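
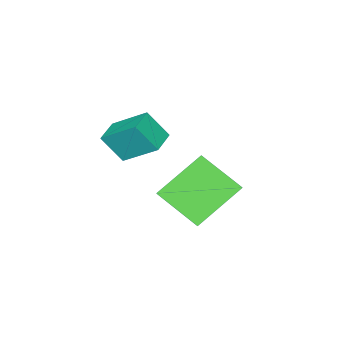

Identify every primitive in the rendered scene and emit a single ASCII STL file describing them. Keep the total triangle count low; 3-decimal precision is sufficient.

solid 
facet normal -0.802 0.192 0.566
outer loop
vertex -2.429 2.586 -1.442
vertex -1.798 3.184 -0.751
vertex -2.728 3.907 -2.312
endloop
endfacet
facet normal -0.569 -0.538 -0.622
outer loop
vertex -1.262 3.556 -3.349
vertex -2.429 2.586 -1.442
vertex -2.728 3.907 -2.312
endloop
endfacet
facet normal -0.801 0.192 0.566
outer loop
vertex -2.728 3.907 -2.312
vertex -1.798 3.184 -0.751
vertex -2.097 4.505 -1.622
endloop
endfacet
facet normal -0.186 0.820 -0.541
outer loop
vertex -2.097 4.505 -1.622
vertex -1.262 3.556 -3.349
vertex -2.728 3.907 -2.312
endloop
endfacet
facet normal 0.186 -0.821 0.540
outer loop
vertex -2.429 2.586 -1.442
vertex -0.332 2.833 -1.788
vertex -1.798 3.184 -0.751
endloop
endfacet
facet normal -0.568 -0.539 -0.622
outer loop
vertex -0.963 2.235 -2.478
vertex -2.429 2.586 -1.442
vertex -1.262 3.556 -3.349
endloop
endfacet
facet normal 0.186 -0.820 0.541
outer loop
vertex -0.963 2.235 -2.478
vertex -0.332 2.833 -1.788
vertex -2.429 2.586 -1.442
endloop
endfacet
facet normal 0.569 0.539 0.622
outer loop
vertex -1.798 3.184 -0.751
vertex -0.332 2.833 -1.788
vertex -2.097 4.505 -1.622
endloop
endfacet
facet normal -0.186 0.821 -0.541
outer loop
vertex -0.631 4.154 -2.658
vertex -1.262 3.556 -3.349
vertex -2.097 4.505 -1.622
endloop
endfacet
facet normal 0.569 0.538 0.622
outer loop
vertex -2.097 4.505 -1.622
vertex -0.332 2.833 -1.788
vertex -0.631 4.154 -2.658
endloop
endfacet
facet normal 0.802 -0.192 -0.566
outer loop
vertex -0.631 4.154 -2.658
vertex -0.963 2.235 -2.478
vertex -1.262 3.556 -3.349
endloop
endfacet
facet normal 0.801 -0.192 -0.567
outer loop
vertex -0.332 2.833 -1.788
vertex -0.963 2.235 -2.478
vertex -0.631 4.154 -2.658
endloop
endfacet
facet normal -0.925 -0.362 0.115
outer loop
vertex -0.412 2.411 1.388
vertex -0.732 2.964 0.555
vertex -0.097 1.342 0.557
endloop
endfacet
facet normal 0.304 -0.527 0.793
outer loop
vertex 0.652 1.636 0.465
vertex -0.412 2.411 1.388
vertex -0.097 1.342 0.557
endloop
endfacet
facet normal -0.925 -0.362 0.115
outer loop
vertex -0.097 1.342 0.557
vertex -0.732 2.964 0.555
vertex -0.417 1.896 -0.276
endloop
endfacet
facet normal 0.228 -0.768 -0.598
outer loop
vertex -0.417 1.896 -0.276
vertex 0.652 1.636 0.465
vertex -0.097 1.342 0.557
endloop
endfacet
facet normal -0.228 0.768 0.598
outer loop
vertex -0.412 2.411 1.388
vertex 0.017 3.258 0.463
vertex -0.732 2.964 0.555
endloop
endfacet
facet normal 0.304 -0.528 0.793
outer loop
vertex 0.337 2.704 1.296
vertex -0.412 2.411 1.388
vertex 0.652 1.636 0.465
endloop
endfacet
facet normal -0.227 0.768 0.598
outer loop
vertex 0.337 2.704 1.296
vertex 0.017 3.258 0.463
vertex -0.412 2.411 1.388
endloop
endfacet
facet normal -0.304 0.527 -0.793
outer loop
vertex -0.732 2.964 0.555
vertex 0.017 3.258 0.463
vertex -0.417 1.896 -0.276
endloop
endfacet
facet normal 0.227 -0.769 -0.598
outer loop
vertex 0.332 2.189 -0.368
vertex 0.652 1.636 0.465
vertex -0.417 1.896 -0.276
endloop
endfacet
facet normal -0.304 0.527 -0.794
outer loop
vertex -0.417 1.896 -0.276
vertex 0.017 3.258 0.463
vertex 0.332 2.189 -0.368
endloop
endfacet
facet normal 0.925 0.362 -0.115
outer loop
vertex 0.332 2.189 -0.368
vertex 0.337 2.704 1.296
vertex 0.652 1.636 0.465
endloop
endfacet
facet normal 0.925 0.362 -0.115
outer loop
vertex 0.017 3.258 0.463
vertex 0.337 2.704 1.296
vertex 0.332 2.189 -0.368
endloop
endfacet

endsolid


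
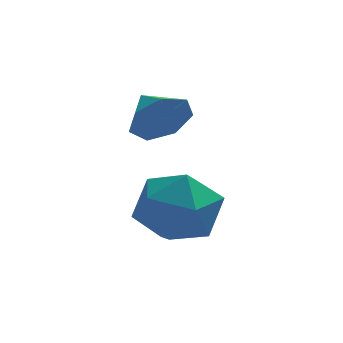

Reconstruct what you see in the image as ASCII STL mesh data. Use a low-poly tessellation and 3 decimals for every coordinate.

solid 
facet normal 0.239 0.953 -0.186
outer loop
vertex -2.46 -0.123 -4.391
vertex -3.491 0.176 -4.185
vertex -2.757 0.15 -3.375
endloop
endfacet
facet normal 0.799 0.596 0.073
outer loop
vertex -2.46 -0.123 -4.391
vertex -2.757 0.15 -3.375
vertex -2.101 -0.709 -3.541
endloop
endfacet
facet normal 0.931 0.046 -0.361
outer loop
vertex -2.46 -0.123 -4.391
vertex -2.101 -0.709 -3.541
vertex -2.43 -1.214 -4.453
endloop
endfacet
facet normal 0.452 0.063 -0.890
outer loop
vertex -2.46 -0.123 -4.391
vertex -2.43 -1.214 -4.453
vertex -3.289 -0.667 -4.851
endloop
endfacet
facet normal 0.025 0.623 -0.782
outer loop
vertex -2.46 -0.123 -4.391
vertex -3.289 -0.667 -4.851
vertex -3.491 0.176 -4.185
endloop
endfacet
facet normal 0.617 0.334 0.712
outer loop
vertex -2.101 -0.709 -3.541
vertex -2.757 0.15 -3.375
vertex -2.911 -0.773 -2.809
endloop
endfacet
facet normal -0.290 0.911 0.292
outer loop
vertex -2.757 0.15 -3.375
vertex -3.491 0.176 -4.185
vertex -3.77 -0.226 -3.207
endloop
endfacet
facet normal -0.637 0.378 -0.672
outer loop
vertex -3.491 0.176 -4.185
vertex -3.289 -0.667 -4.851
vertex -4.099 -0.731 -4.119
endloop
endfacet
facet normal 0.056 -0.529 -0.847
outer loop
vertex -3.289 -0.667 -4.851
vertex -2.43 -1.214 -4.453
vertex -3.443 -1.59 -4.285
endloop
endfacet
facet normal 0.831 -0.556 0.008
outer loop
vertex -2.43 -1.214 -4.453
vertex -2.101 -0.709 -3.541
vertex -2.709 -1.616 -3.475
endloop
endfacet
facet normal -0.452 -0.063 0.890
outer loop
vertex -3.74 -1.317 -3.269
vertex -2.911 -0.773 -2.809
vertex -3.77 -0.226 -3.207
endloop
endfacet
facet normal -0.931 -0.046 0.361
outer loop
vertex -3.74 -1.317 -3.269
vertex -3.77 -0.226 -3.207
vertex -4.099 -0.731 -4.119
endloop
endfacet
facet normal -0.799 -0.596 -0.073
outer loop
vertex -3.74 -1.317 -3.269
vertex -4.099 -0.731 -4.119
vertex -3.443 -1.59 -4.285
endloop
endfacet
facet normal -0.239 -0.953 0.186
outer loop
vertex -3.74 -1.317 -3.269
vertex -3.443 -1.59 -4.285
vertex -2.709 -1.616 -3.475
endloop
endfacet
facet normal -0.025 -0.623 0.782
outer loop
vertex -3.74 -1.317 -3.269
vertex -2.709 -1.616 -3.475
vertex -2.911 -0.773 -2.809
endloop
endfacet
facet normal -0.056 0.529 0.847
outer loop
vertex -3.77 -0.226 -3.207
vertex -2.911 -0.773 -2.809
vertex -2.757 0.15 -3.375
endloop
endfacet
facet normal -0.831 0.556 -0.008
outer loop
vertex -4.099 -0.731 -4.119
vertex -3.77 -0.226 -3.207
vertex -3.491 0.176 -4.185
endloop
endfacet
facet normal -0.617 -0.334 -0.712
outer loop
vertex -3.443 -1.59 -4.285
vertex -4.099 -0.731 -4.119
vertex -3.289 -0.667 -4.851
endloop
endfacet
facet normal 0.290 -0.911 -0.292
outer loop
vertex -2.709 -1.616 -3.475
vertex -3.443 -1.59 -4.285
vertex -2.43 -1.214 -4.453
endloop
endfacet
facet normal 0.637 -0.378 0.672
outer loop
vertex -2.911 -0.773 -2.809
vertex -2.709 -1.616 -3.475
vertex -2.101 -0.709 -3.541
endloop
endfacet
facet normal 0.445 -0.825 -0.347
outer loop
vertex -3.192 1.5 -2.545
vertex -3.5 1.074 -1.928
vertex -3.822 1.208 -2.659
endloop
endfacet
facet normal -0.258 0.780 -0.571
outer loop
vertex -3.192 1.5 -2.545
vertex -3.822 1.208 -2.659
vertex -3.98 1.966 -1.552
endloop
endfacet
facet normal 0.444 -0.826 -0.347
outer loop
vertex -3.822 1.208 -2.659
vertex -3.5 1.074 -1.928
vertex -4.209 0.816 -2.222
endloop
endfacet
facet normal -0.834 0.392 -0.387
outer loop
vertex -3.822 1.208 -2.659
vertex -4.209 0.816 -2.222
vertex -3.98 1.966 -1.552
endloop
endfacet
facet normal 0.445 -0.825 -0.348
outer loop
vertex -4.209 0.816 -2.222
vertex -3.5 1.074 -1.928
vertex -4.062 0.618 -1.564
endloop
endfacet
facet normal -0.971 0.057 0.234
outer loop
vertex -4.209 0.816 -2.222
vertex -4.062 0.618 -1.564
vertex -3.98 1.966 -1.552
endloop
endfacet
facet normal 0.445 -0.826 -0.346
outer loop
vertex -4.062 0.618 -1.564
vertex -3.5 1.074 -1.928
vertex -3.492 0.764 -1.179
endloop
endfacet
facet normal -0.564 0.027 0.825
outer loop
vertex -4.062 0.618 -1.564
vertex -3.492 0.764 -1.179
vertex -3.98 1.966 -1.552
endloop
endfacet
facet normal 0.445 -0.826 -0.347
outer loop
vertex -3.492 0.764 -1.179
vertex -3.5 1.074 -1.928
vertex -2.928 1.143 -1.358
endloop
endfacet
facet normal 0.081 0.325 0.942
outer loop
vertex -3.492 0.764 -1.179
vertex -2.928 1.143 -1.358
vertex -3.98 1.966 -1.552
endloop
endfacet
facet normal 0.445 -0.825 -0.347
outer loop
vertex -2.928 1.143 -1.358
vertex -3.5 1.074 -1.928
vertex -2.794 1.471 -1.966
endloop
endfacet
facet normal 0.476 0.726 0.496
outer loop
vertex -2.928 1.143 -1.358
vertex -2.794 1.471 -1.966
vertex -3.98 1.966 -1.552
endloop
endfacet
facet normal 0.445 -0.825 -0.347
outer loop
vertex -2.794 1.471 -1.966
vertex -3.5 1.074 -1.928
vertex -3.192 1.5 -2.545
endloop
endfacet
facet normal 0.326 0.929 -0.177
outer loop
vertex -2.794 1.471 -1.966
vertex -3.192 1.5 -2.545
vertex -3.98 1.966 -1.552
endloop
endfacet

endsolid


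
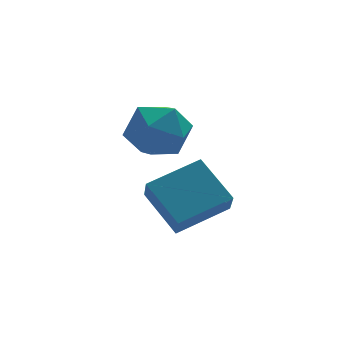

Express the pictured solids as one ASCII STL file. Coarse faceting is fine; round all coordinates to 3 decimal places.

solid 
facet normal 0.152 0.371 0.916
outer loop
vertex 2.483 0.944 -0.93
vertex 1.767 0.59 -0.668
vertex 2.49 0.164 -0.615
endloop
endfacet
facet normal 0.773 0.244 0.586
outer loop
vertex 2.483 0.944 -0.93
vertex 2.49 0.164 -0.615
vertex 2.949 0.347 -1.296
endloop
endfacet
facet normal 0.783 0.622 -0.018
outer loop
vertex 2.483 0.944 -0.93
vertex 2.949 0.347 -1.296
vertex 2.51 0.886 -1.769
endloop
endfacet
facet normal 0.169 0.984 -0.063
outer loop
vertex 2.483 0.944 -0.93
vertex 2.51 0.886 -1.769
vertex 1.779 1.036 -1.38
endloop
endfacet
facet normal -0.221 0.828 0.515
outer loop
vertex 2.483 0.944 -0.93
vertex 1.779 1.036 -1.38
vertex 1.767 0.59 -0.668
endloop
endfacet
facet normal 0.792 -0.448 0.414
outer loop
vertex 2.949 0.347 -1.296
vertex 2.49 0.164 -0.615
vertex 2.521 -0.376 -1.26
endloop
endfacet
facet normal -0.212 -0.242 0.947
outer loop
vertex 2.49 0.164 -0.615
vertex 1.767 0.59 -0.668
vertex 1.79 -0.226 -0.871
endloop
endfacet
facet normal -0.815 0.497 0.298
outer loop
vertex 1.767 0.59 -0.668
vertex 1.779 1.036 -1.38
vertex 1.351 0.313 -1.344
endloop
endfacet
facet normal -0.185 0.749 -0.636
outer loop
vertex 1.779 1.036 -1.38
vertex 2.51 0.886 -1.769
vertex 1.81 0.496 -2.025
endloop
endfacet
facet normal 0.809 0.163 -0.565
outer loop
vertex 2.51 0.886 -1.769
vertex 2.949 0.347 -1.296
vertex 2.533 0.07 -1.972
endloop
endfacet
facet normal -0.169 -0.984 0.063
outer loop
vertex 1.817 -0.284 -1.71
vertex 2.521 -0.376 -1.26
vertex 1.79 -0.226 -0.871
endloop
endfacet
facet normal -0.783 -0.622 0.018
outer loop
vertex 1.817 -0.284 -1.71
vertex 1.79 -0.226 -0.871
vertex 1.351 0.313 -1.344
endloop
endfacet
facet normal -0.773 -0.244 -0.586
outer loop
vertex 1.817 -0.284 -1.71
vertex 1.351 0.313 -1.344
vertex 1.81 0.496 -2.025
endloop
endfacet
facet normal -0.152 -0.371 -0.916
outer loop
vertex 1.817 -0.284 -1.71
vertex 1.81 0.496 -2.025
vertex 2.533 0.07 -1.972
endloop
endfacet
facet normal 0.221 -0.828 -0.515
outer loop
vertex 1.817 -0.284 -1.71
vertex 2.533 0.07 -1.972
vertex 2.521 -0.376 -1.26
endloop
endfacet
facet normal 0.185 -0.749 0.636
outer loop
vertex 1.79 -0.226 -0.871
vertex 2.521 -0.376 -1.26
vertex 2.49 0.164 -0.615
endloop
endfacet
facet normal -0.809 -0.163 0.565
outer loop
vertex 1.351 0.313 -1.344
vertex 1.79 -0.226 -0.871
vertex 1.767 0.59 -0.668
endloop
endfacet
facet normal -0.792 0.448 -0.414
outer loop
vertex 1.81 0.496 -2.025
vertex 1.351 0.313 -1.344
vertex 1.779 1.036 -1.38
endloop
endfacet
facet normal 0.212 0.242 -0.947
outer loop
vertex 2.533 0.07 -1.972
vertex 1.81 0.496 -2.025
vertex 2.51 0.886 -1.769
endloop
endfacet
facet normal 0.815 -0.497 -0.298
outer loop
vertex 2.521 -0.376 -1.26
vertex 2.533 0.07 -1.972
vertex 2.949 0.347 -1.296
endloop
endfacet
facet normal -0.932 -0.178 -0.315
outer loop
vertex 1.353 -1.613 -1.847
vertex 1.462 -1.059 -2.482
vertex 1.78 -2.542 -2.584
endloop
endfacet
facet normal -0.128 -0.652 0.747
outer loop
vertex 3.038 -2.301 -2.158
vertex 1.353 -1.613 -1.847
vertex 1.78 -2.542 -2.584
endloop
endfacet
facet normal -0.932 -0.178 -0.315
outer loop
vertex 1.78 -2.542 -2.584
vertex 1.462 -1.059 -2.482
vertex 1.889 -1.988 -3.219
endloop
endfacet
facet normal 0.339 -0.737 -0.585
outer loop
vertex 1.889 -1.988 -3.219
vertex 3.038 -2.301 -2.158
vertex 1.78 -2.542 -2.584
endloop
endfacet
facet normal -0.339 0.737 0.585
outer loop
vertex 1.353 -1.613 -1.847
vertex 2.72 -0.818 -2.056
vertex 1.462 -1.059 -2.482
endloop
endfacet
facet normal -0.128 -0.652 0.747
outer loop
vertex 2.611 -1.372 -1.421
vertex 1.353 -1.613 -1.847
vertex 3.038 -2.301 -2.158
endloop
endfacet
facet normal -0.339 0.737 0.585
outer loop
vertex 2.611 -1.372 -1.421
vertex 2.72 -0.818 -2.056
vertex 1.353 -1.613 -1.847
endloop
endfacet
facet normal 0.128 0.652 -0.747
outer loop
vertex 1.462 -1.059 -2.482
vertex 2.72 -0.818 -2.056
vertex 1.889 -1.988 -3.219
endloop
endfacet
facet normal 0.339 -0.737 -0.585
outer loop
vertex 3.147 -1.747 -2.793
vertex 3.038 -2.301 -2.158
vertex 1.889 -1.988 -3.219
endloop
endfacet
facet normal 0.128 0.652 -0.747
outer loop
vertex 1.889 -1.988 -3.219
vertex 2.72 -0.818 -2.056
vertex 3.147 -1.747 -2.793
endloop
endfacet
facet normal 0.932 0.178 0.315
outer loop
vertex 3.147 -1.747 -2.793
vertex 2.611 -1.372 -1.421
vertex 3.038 -2.301 -2.158
endloop
endfacet
facet normal 0.932 0.178 0.315
outer loop
vertex 2.72 -0.818 -2.056
vertex 2.611 -1.372 -1.421
vertex 3.147 -1.747 -2.793
endloop
endfacet

endsolid


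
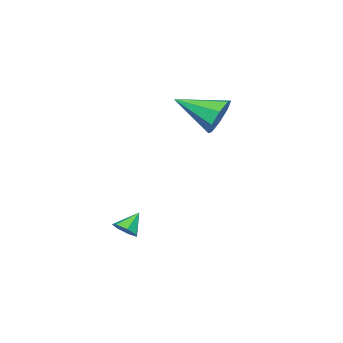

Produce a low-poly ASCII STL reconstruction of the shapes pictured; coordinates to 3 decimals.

solid 
facet normal 0.717 -0.096 -0.691
outer loop
vertex 0.877 -0.022 -3.008
vertex 0.528 -0.434 -3.313
vertex 0.546 0.182 -3.38
endloop
endfacet
facet normal -0.028 0.866 0.500
outer loop
vertex 0.877 -0.022 -3.008
vertex 0.546 0.182 -3.38
vertex -0.268 -0.326 -2.547
endloop
endfacet
facet normal 0.718 -0.096 -0.690
outer loop
vertex 0.546 0.182 -3.38
vertex 0.528 -0.434 -3.313
vertex 0.202 -0.077 -3.702
endloop
endfacet
facet normal -0.568 0.821 -0.054
outer loop
vertex 0.546 0.182 -3.38
vertex 0.202 -0.077 -3.702
vertex -0.268 -0.326 -2.547
endloop
endfacet
facet normal 0.717 -0.097 -0.690
outer loop
vertex 0.202 -0.077 -3.702
vertex 0.528 -0.434 -3.313
vertex 0.103 -0.605 -3.731
endloop
endfacet
facet normal -0.923 0.191 -0.334
outer loop
vertex 0.202 -0.077 -3.702
vertex 0.103 -0.605 -3.731
vertex -0.268 -0.326 -2.547
endloop
endfacet
facet normal 0.717 -0.097 -0.690
outer loop
vertex 0.103 -0.605 -3.731
vertex 0.528 -0.434 -3.313
vertex 0.324 -1.004 -3.445
endloop
endfacet
facet normal -0.825 -0.550 -0.129
outer loop
vertex 0.103 -0.605 -3.731
vertex 0.324 -1.004 -3.445
vertex -0.268 -0.326 -2.547
endloop
endfacet
facet normal 0.718 -0.097 -0.690
outer loop
vertex 0.324 -1.004 -3.445
vertex 0.528 -0.434 -3.313
vertex 0.698 -0.974 -3.06
endloop
endfacet
facet normal -0.350 -0.844 0.406
outer loop
vertex 0.324 -1.004 -3.445
vertex 0.698 -0.974 -3.06
vertex -0.268 -0.326 -2.547
endloop
endfacet
facet normal 0.716 -0.098 -0.691
outer loop
vertex 0.698 -0.974 -3.06
vertex 0.528 -0.434 -3.313
vertex 0.945 -0.537 -2.866
endloop
endfacet
facet normal 0.147 -0.470 0.870
outer loop
vertex 0.698 -0.974 -3.06
vertex 0.945 -0.537 -2.866
vertex -0.268 -0.326 -2.547
endloop
endfacet
facet normal 0.717 -0.096 -0.691
outer loop
vertex 0.945 -0.537 -2.866
vertex 0.528 -0.434 -3.313
vertex 0.877 -0.022 -3.008
endloop
endfacet
facet normal 0.290 0.290 0.912
outer loop
vertex 0.945 -0.537 -2.866
vertex 0.877 -0.022 -3.008
vertex -0.268 -0.326 -2.547
endloop
endfacet
facet normal -0.318 0.874 -0.367
outer loop
vertex -2.994 1.172 1.523
vertex -3.692 1.23 2.265
vertex -2.725 1.537 2.159
endloop
endfacet
facet normal 0.937 -0.230 -0.264
outer loop
vertex -2.994 1.172 1.523
vertex -2.725 1.537 2.159
vertex -3.008 -0.65 3.055
endloop
endfacet
facet normal -0.318 0.874 -0.367
outer loop
vertex -2.725 1.537 2.159
vertex -3.692 1.23 2.265
vertex -3.022 1.722 2.857
endloop
endfacet
facet normal 0.923 0.037 0.383
outer loop
vertex -2.725 1.537 2.159
vertex -3.022 1.722 2.857
vertex -3.008 -0.65 3.055
endloop
endfacet
facet normal -0.317 0.874 -0.367
outer loop
vertex -3.022 1.722 2.857
vertex -3.692 1.23 2.265
vertex -3.712 1.619 3.208
endloop
endfacet
facet normal 0.443 0.077 0.893
outer loop
vertex -3.022 1.722 2.857
vertex -3.712 1.619 3.208
vertex -3.008 -0.65 3.055
endloop
endfacet
facet normal -0.318 0.874 -0.367
outer loop
vertex -3.712 1.619 3.208
vertex -3.692 1.23 2.265
vertex -4.39 1.288 3.007
endloop
endfacet
facet normal -0.221 -0.134 0.966
outer loop
vertex -3.712 1.619 3.208
vertex -4.39 1.288 3.007
vertex -3.008 -0.65 3.055
endloop
endfacet
facet normal -0.318 0.874 -0.367
outer loop
vertex -4.39 1.288 3.007
vertex -3.692 1.23 2.265
vertex -4.659 0.923 2.371
endloop
endfacet
facet normal -0.681 -0.472 0.559
outer loop
vertex -4.39 1.288 3.007
vertex -4.659 0.923 2.371
vertex -3.008 -0.65 3.055
endloop
endfacet
facet normal -0.318 0.874 -0.368
outer loop
vertex -4.659 0.923 2.371
vertex -3.692 1.23 2.265
vertex -4.361 0.737 1.673
endloop
endfacet
facet normal -0.668 -0.739 -0.088
outer loop
vertex -4.659 0.923 2.371
vertex -4.361 0.737 1.673
vertex -3.008 -0.65 3.055
endloop
endfacet
facet normal -0.319 0.874 -0.367
outer loop
vertex -4.361 0.737 1.673
vertex -3.692 1.23 2.265
vertex -3.672 0.841 1.322
endloop
endfacet
facet normal -0.187 -0.779 -0.598
outer loop
vertex -4.361 0.737 1.673
vertex -3.672 0.841 1.322
vertex -3.008 -0.65 3.055
endloop
endfacet
facet normal -0.318 0.874 -0.367
outer loop
vertex -3.672 0.841 1.322
vertex -3.692 1.23 2.265
vertex -2.994 1.172 1.523
endloop
endfacet
facet normal 0.476 -0.568 -0.671
outer loop
vertex -3.672 0.841 1.322
vertex -2.994 1.172 1.523
vertex -3.008 -0.65 3.055
endloop
endfacet

endsolid


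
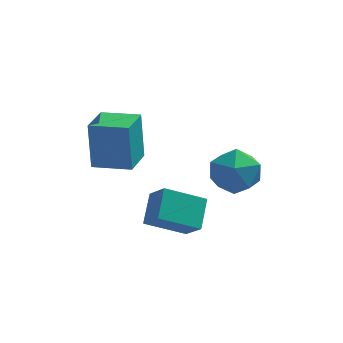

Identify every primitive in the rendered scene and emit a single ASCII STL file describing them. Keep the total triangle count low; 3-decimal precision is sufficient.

solid 
facet normal -0.926 0.361 0.109
outer loop
vertex 1.229 0.535 -1.214
vertex 1.238 0.203 -0.04
vertex 1.632 1.311 -0.364
endloop
endfacet
facet normal -0.569 0.724 -0.391
outer loop
vertex 1.229 0.535 -1.214
vertex 1.632 1.311 -0.364
vertex 2.226 1.205 -1.424
endloop
endfacet
facet normal -0.364 0.261 -0.894
outer loop
vertex 1.229 0.535 -1.214
vertex 2.226 1.205 -1.424
vertex 2.199 0.032 -1.755
endloop
endfacet
facet normal -0.594 -0.388 -0.705
outer loop
vertex 1.229 0.535 -1.214
vertex 2.199 0.032 -1.755
vertex 1.589 -0.588 -0.9
endloop
endfacet
facet normal -0.942 -0.326 -0.085
outer loop
vertex 1.229 0.535 -1.214
vertex 1.589 -0.588 -0.9
vertex 1.238 0.203 -0.04
endloop
endfacet
facet normal 0.018 0.996 -0.090
outer loop
vertex 2.226 1.205 -1.424
vertex 1.632 1.311 -0.364
vertex 2.851 1.288 -0.38
endloop
endfacet
facet normal -0.560 0.410 0.720
outer loop
vertex 1.632 1.311 -0.364
vertex 1.238 0.203 -0.04
vertex 2.241 0.668 0.475
endloop
endfacet
facet normal -0.585 -0.702 0.406
outer loop
vertex 1.238 0.203 -0.04
vertex 1.589 -0.588 -0.9
vertex 2.214 -0.505 0.144
endloop
endfacet
facet normal -0.023 -0.801 -0.598
outer loop
vertex 1.589 -0.588 -0.9
vertex 2.199 0.032 -1.755
vertex 2.808 -0.611 -0.916
endloop
endfacet
facet normal 0.350 0.247 -0.904
outer loop
vertex 2.199 0.032 -1.755
vertex 2.226 1.205 -1.424
vertex 3.202 0.497 -1.24
endloop
endfacet
facet normal 0.594 0.388 0.705
outer loop
vertex 3.211 0.165 -0.066
vertex 2.851 1.288 -0.38
vertex 2.241 0.668 0.475
endloop
endfacet
facet normal 0.364 -0.261 0.894
outer loop
vertex 3.211 0.165 -0.066
vertex 2.241 0.668 0.475
vertex 2.214 -0.505 0.144
endloop
endfacet
facet normal 0.569 -0.724 0.391
outer loop
vertex 3.211 0.165 -0.066
vertex 2.214 -0.505 0.144
vertex 2.808 -0.611 -0.916
endloop
endfacet
facet normal 0.926 -0.361 -0.109
outer loop
vertex 3.211 0.165 -0.066
vertex 2.808 -0.611 -0.916
vertex 3.202 0.497 -1.24
endloop
endfacet
facet normal 0.942 0.326 0.085
outer loop
vertex 3.211 0.165 -0.066
vertex 3.202 0.497 -1.24
vertex 2.851 1.288 -0.38
endloop
endfacet
facet normal 0.023 0.801 0.598
outer loop
vertex 2.241 0.668 0.475
vertex 2.851 1.288 -0.38
vertex 1.632 1.311 -0.364
endloop
endfacet
facet normal -0.350 -0.247 0.904
outer loop
vertex 2.214 -0.505 0.144
vertex 2.241 0.668 0.475
vertex 1.238 0.203 -0.04
endloop
endfacet
facet normal -0.018 -0.996 0.090
outer loop
vertex 2.808 -0.611 -0.916
vertex 2.214 -0.505 0.144
vertex 1.589 -0.588 -0.9
endloop
endfacet
facet normal 0.560 -0.410 -0.720
outer loop
vertex 3.202 0.497 -1.24
vertex 2.808 -0.611 -0.916
vertex 2.199 0.032 -1.755
endloop
endfacet
facet normal 0.585 0.702 -0.406
outer loop
vertex 2.851 1.288 -0.38
vertex 3.202 0.497 -1.24
vertex 2.226 1.205 -1.424
endloop
endfacet
facet normal -0.871 -0.208 0.446
outer loop
vertex -0.58 -2.945 -1.124
vertex -0.424 -1.743 -0.258
vertex -1.205 -2.225 -2.009
endloop
endfacet
facet normal -0.105 -0.807 -0.582
outer loop
vertex 0.424 -1.837 -2.842
vertex -0.58 -2.945 -1.124
vertex -1.205 -2.225 -2.009
endloop
endfacet
facet normal -0.871 -0.208 0.446
outer loop
vertex -1.205 -2.225 -2.009
vertex -0.424 -1.743 -0.258
vertex -1.048 -1.023 -1.142
endloop
endfacet
facet normal -0.480 0.554 -0.681
outer loop
vertex -1.048 -1.023 -1.142
vertex 0.424 -1.837 -2.842
vertex -1.205 -2.225 -2.009
endloop
endfacet
facet normal 0.480 -0.553 0.681
outer loop
vertex -0.58 -2.945 -1.124
vertex 1.205 -1.355 -1.091
vertex -0.424 -1.743 -0.258
endloop
endfacet
facet normal -0.106 -0.806 -0.582
outer loop
vertex 1.048 -2.557 -1.958
vertex -0.58 -2.945 -1.124
vertex 0.424 -1.837 -2.842
endloop
endfacet
facet normal 0.480 -0.553 0.680
outer loop
vertex 1.048 -2.557 -1.958
vertex 1.205 -1.355 -1.091
vertex -0.58 -2.945 -1.124
endloop
endfacet
facet normal 0.106 0.806 0.582
outer loop
vertex -0.424 -1.743 -0.258
vertex 1.205 -1.355 -1.091
vertex -1.048 -1.023 -1.142
endloop
endfacet
facet normal -0.481 0.553 -0.681
outer loop
vertex 0.58 -0.635 -1.976
vertex 0.424 -1.837 -2.842
vertex -1.048 -1.023 -1.142
endloop
endfacet
facet normal 0.106 0.807 0.582
outer loop
vertex -1.048 -1.023 -1.142
vertex 1.205 -1.355 -1.091
vertex 0.58 -0.635 -1.976
endloop
endfacet
facet normal 0.871 0.208 -0.445
outer loop
vertex 0.58 -0.635 -1.976
vertex 1.048 -2.557 -1.958
vertex 0.424 -1.837 -2.842
endloop
endfacet
facet normal 0.871 0.208 -0.446
outer loop
vertex 1.205 -1.355 -1.091
vertex 1.048 -2.557 -1.958
vertex 0.58 -0.635 -1.976
endloop
endfacet
facet normal -0.974 0.203 -0.097
outer loop
vertex -3.284 -2.012 3.369
vertex -2.953 -0.523 3.152
vertex -3.146 -2.348 1.271
endloop
endfacet
facet normal -0.215 -0.966 0.141
outer loop
vertex -1.567 -2.677 1.428
vertex -3.284 -2.012 3.369
vertex -3.146 -2.348 1.271
endloop
endfacet
facet normal -0.974 0.203 -0.097
outer loop
vertex -3.146 -2.348 1.271
vertex -2.953 -0.523 3.152
vertex -2.815 -0.86 1.054
endloop
endfacet
facet normal 0.065 -0.158 -0.985
outer loop
vertex -2.815 -0.86 1.054
vertex -1.567 -2.677 1.428
vertex -3.146 -2.348 1.271
endloop
endfacet
facet normal -0.065 0.158 0.985
outer loop
vertex -3.284 -2.012 3.369
vertex -1.374 -0.852 3.309
vertex -2.953 -0.523 3.152
endloop
endfacet
facet normal -0.215 -0.966 0.141
outer loop
vertex -1.705 -2.34 3.526
vertex -3.284 -2.012 3.369
vertex -1.567 -2.677 1.428
endloop
endfacet
facet normal -0.065 0.158 0.985
outer loop
vertex -1.705 -2.34 3.526
vertex -1.374 -0.852 3.309
vertex -3.284 -2.012 3.369
endloop
endfacet
facet normal 0.215 0.966 -0.141
outer loop
vertex -2.953 -0.523 3.152
vertex -1.374 -0.852 3.309
vertex -2.815 -0.86 1.054
endloop
endfacet
facet normal 0.065 -0.158 -0.985
outer loop
vertex -1.236 -1.188 1.211
vertex -1.567 -2.677 1.428
vertex -2.815 -0.86 1.054
endloop
endfacet
facet normal 0.215 0.966 -0.141
outer loop
vertex -2.815 -0.86 1.054
vertex -1.374 -0.852 3.309
vertex -1.236 -1.188 1.211
endloop
endfacet
facet normal 0.974 -0.203 0.097
outer loop
vertex -1.236 -1.188 1.211
vertex -1.705 -2.34 3.526
vertex -1.567 -2.677 1.428
endloop
endfacet
facet normal 0.974 -0.203 0.097
outer loop
vertex -1.374 -0.852 3.309
vertex -1.705 -2.34 3.526
vertex -1.236 -1.188 1.211
endloop
endfacet

endsolid


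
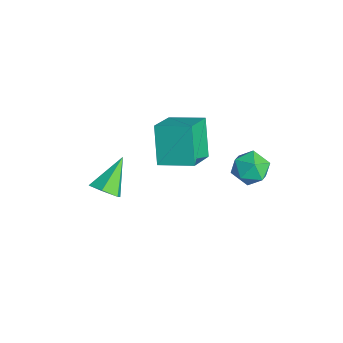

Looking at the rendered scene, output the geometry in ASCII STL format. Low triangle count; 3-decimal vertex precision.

solid 
facet normal 0.141 0.495 0.857
outer loop
vertex 3.875 2.925 0.464
vertex 3.171 2.355 0.909
vertex 4.137 2.063 0.919
endloop
endfacet
facet normal 0.742 0.475 0.473
outer loop
vertex 3.875 2.925 0.464
vertex 4.137 2.063 0.919
vertex 4.546 2.309 0.03
endloop
endfacet
facet normal 0.610 0.776 -0.159
outer loop
vertex 3.875 2.925 0.464
vertex 4.546 2.309 0.03
vertex 3.833 2.754 -0.53
endloop
endfacet
facet normal -0.074 0.983 -0.166
outer loop
vertex 3.875 2.925 0.464
vertex 3.833 2.754 -0.53
vertex 2.983 2.782 0.014
endloop
endfacet
facet normal -0.363 0.809 0.462
outer loop
vertex 3.875 2.925 0.464
vertex 2.983 2.782 0.014
vertex 3.171 2.355 0.909
endloop
endfacet
facet normal 0.909 -0.210 0.360
outer loop
vertex 4.546 2.309 0.03
vertex 4.137 2.063 0.919
vertex 4.257 1.358 0.206
endloop
endfacet
facet normal -0.064 -0.177 0.982
outer loop
vertex 4.137 2.063 0.919
vertex 3.171 2.355 0.909
vertex 3.407 1.386 0.75
endloop
endfacet
facet normal -0.879 0.331 0.342
outer loop
vertex 3.171 2.355 0.909
vertex 2.983 2.782 0.014
vertex 2.694 1.831 0.19
endloop
endfacet
facet normal -0.412 0.612 -0.675
outer loop
vertex 2.983 2.782 0.014
vertex 3.833 2.754 -0.53
vertex 3.103 2.077 -0.699
endloop
endfacet
facet normal 0.695 0.278 -0.663
outer loop
vertex 3.833 2.754 -0.53
vertex 4.546 2.309 0.03
vertex 4.069 1.785 -0.689
endloop
endfacet
facet normal 0.074 -0.983 0.166
outer loop
vertex 3.365 1.215 -0.244
vertex 4.257 1.358 0.206
vertex 3.407 1.386 0.75
endloop
endfacet
facet normal -0.610 -0.776 0.159
outer loop
vertex 3.365 1.215 -0.244
vertex 3.407 1.386 0.75
vertex 2.694 1.831 0.19
endloop
endfacet
facet normal -0.742 -0.475 -0.473
outer loop
vertex 3.365 1.215 -0.244
vertex 2.694 1.831 0.19
vertex 3.103 2.077 -0.699
endloop
endfacet
facet normal -0.141 -0.495 -0.857
outer loop
vertex 3.365 1.215 -0.244
vertex 3.103 2.077 -0.699
vertex 4.069 1.785 -0.689
endloop
endfacet
facet normal 0.363 -0.809 -0.462
outer loop
vertex 3.365 1.215 -0.244
vertex 4.069 1.785 -0.689
vertex 4.257 1.358 0.206
endloop
endfacet
facet normal 0.412 -0.612 0.675
outer loop
vertex 3.407 1.386 0.75
vertex 4.257 1.358 0.206
vertex 4.137 2.063 0.919
endloop
endfacet
facet normal -0.695 -0.278 0.663
outer loop
vertex 2.694 1.831 0.19
vertex 3.407 1.386 0.75
vertex 3.171 2.355 0.909
endloop
endfacet
facet normal -0.909 0.210 -0.360
outer loop
vertex 3.103 2.077 -0.699
vertex 2.694 1.831 0.19
vertex 2.983 2.782 0.014
endloop
endfacet
facet normal 0.064 0.177 -0.982
outer loop
vertex 4.069 1.785 -0.689
vertex 3.103 2.077 -0.699
vertex 3.833 2.754 -0.53
endloop
endfacet
facet normal 0.879 -0.331 -0.342
outer loop
vertex 4.257 1.358 0.206
vertex 4.069 1.785 -0.689
vertex 4.546 2.309 0.03
endloop
endfacet
facet normal -0.520 -0.823 -0.230
outer loop
vertex 1.805 -1.813 -0.235
vertex 0.63 -1.577 1.575
vertex 0.463 -0.68 -1.253
endloop
endfacet
facet normal 0.541 -0.109 -0.834
outer loop
vertex 1.41 0.817 -0.835
vertex 1.805 -1.813 -0.235
vertex 0.463 -0.68 -1.253
endloop
endfacet
facet normal -0.520 -0.823 -0.230
outer loop
vertex 0.463 -0.68 -1.253
vertex 0.63 -1.577 1.575
vertex -0.711 -0.444 0.556
endloop
endfacet
facet normal -0.661 0.558 -0.502
outer loop
vertex -0.711 -0.444 0.556
vertex 1.41 0.817 -0.835
vertex 0.463 -0.68 -1.253
endloop
endfacet
facet normal 0.661 -0.558 0.502
outer loop
vertex 1.805 -1.813 -0.235
vertex 1.577 -0.08 1.993
vertex 0.63 -1.577 1.575
endloop
endfacet
facet normal 0.541 -0.109 -0.834
outer loop
vertex 2.751 -0.316 0.184
vertex 1.805 -1.813 -0.235
vertex 1.41 0.817 -0.835
endloop
endfacet
facet normal 0.661 -0.558 0.502
outer loop
vertex 2.751 -0.316 0.184
vertex 1.577 -0.08 1.993
vertex 1.805 -1.813 -0.235
endloop
endfacet
facet normal -0.541 0.109 0.834
outer loop
vertex 0.63 -1.577 1.575
vertex 1.577 -0.08 1.993
vertex -0.711 -0.444 0.556
endloop
endfacet
facet normal -0.661 0.558 -0.502
outer loop
vertex 0.235 1.053 0.975
vertex 1.41 0.817 -0.835
vertex -0.711 -0.444 0.556
endloop
endfacet
facet normal -0.541 0.108 0.834
outer loop
vertex -0.711 -0.444 0.556
vertex 1.577 -0.08 1.993
vertex 0.235 1.053 0.975
endloop
endfacet
facet normal 0.520 0.823 0.230
outer loop
vertex 0.235 1.053 0.975
vertex 2.751 -0.316 0.184
vertex 1.41 0.817 -0.835
endloop
endfacet
facet normal 0.520 0.823 0.230
outer loop
vertex 1.577 -0.08 1.993
vertex 2.751 -0.316 0.184
vertex 0.235 1.053 0.975
endloop
endfacet
facet normal 0.499 -0.594 -0.631
outer loop
vertex 1.42 -4.382 -1.817
vertex 0.919 -4.116 -2.463
vertex 1.647 -3.696 -2.283
endloop
endfacet
facet normal 0.604 0.301 0.738
outer loop
vertex 1.42 -4.382 -1.817
vertex 1.647 -3.696 -2.283
vertex -0.099 -2.904 -1.177
endloop
endfacet
facet normal 0.499 -0.594 -0.631
outer loop
vertex 1.647 -3.696 -2.283
vertex 0.919 -4.116 -2.463
vertex 1.147 -3.43 -2.929
endloop
endfacet
facet normal 0.432 0.901 0.037
outer loop
vertex 1.647 -3.696 -2.283
vertex 1.147 -3.43 -2.929
vertex -0.099 -2.904 -1.177
endloop
endfacet
facet normal 0.499 -0.594 -0.631
outer loop
vertex 1.147 -3.43 -2.929
vertex 0.919 -4.116 -2.463
vertex 0.418 -3.85 -3.11
endloop
endfacet
facet normal -0.343 0.804 -0.485
outer loop
vertex 1.147 -3.43 -2.929
vertex 0.418 -3.85 -3.11
vertex -0.099 -2.904 -1.177
endloop
endfacet
facet normal 0.499 -0.594 -0.631
outer loop
vertex 0.418 -3.85 -3.11
vertex 0.919 -4.116 -2.463
vertex 0.191 -4.536 -2.644
endloop
endfacet
facet normal -0.946 0.106 -0.305
outer loop
vertex 0.418 -3.85 -3.11
vertex 0.191 -4.536 -2.644
vertex -0.099 -2.904 -1.177
endloop
endfacet
facet normal 0.499 -0.594 -0.631
outer loop
vertex 0.191 -4.536 -2.644
vertex 0.919 -4.116 -2.463
vertex 0.692 -4.802 -1.997
endloop
endfacet
facet normal -0.774 -0.494 0.396
outer loop
vertex 0.191 -4.536 -2.644
vertex 0.692 -4.802 -1.997
vertex -0.099 -2.904 -1.177
endloop
endfacet
facet normal 0.499 -0.594 -0.631
outer loop
vertex 0.692 -4.802 -1.997
vertex 0.919 -4.116 -2.463
vertex 1.42 -4.382 -1.817
endloop
endfacet
facet normal 0.001 -0.396 0.918
outer loop
vertex 0.692 -4.802 -1.997
vertex 1.42 -4.382 -1.817
vertex -0.099 -2.904 -1.177
endloop
endfacet

endsolid


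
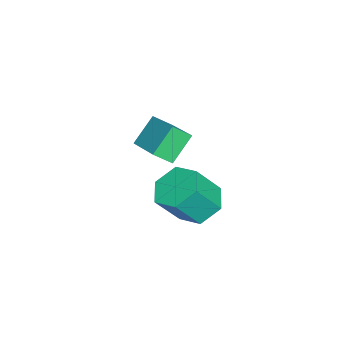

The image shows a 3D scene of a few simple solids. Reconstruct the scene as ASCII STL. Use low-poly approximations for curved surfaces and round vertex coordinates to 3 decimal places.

solid 
facet normal -0.394 0.452 -0.800
outer loop
vertex 2.419 1.263 1.416
vertex 1.942 1.927 2.026
vertex 2.879 2.134 1.681
endloop
endfacet
facet normal 0.800 -0.258 -0.541
outer loop
vertex 2.419 1.263 1.416
vertex 2.879 2.134 1.681
vertex 3.094 0.49 2.783
endloop
endfacet
facet normal 0.800 -0.259 -0.542
outer loop
vertex 3.094 0.49 2.783
vertex 2.879 2.134 1.681
vertex 3.555 1.36 3.048
endloop
endfacet
facet normal 0.395 -0.453 0.799
outer loop
vertex 3.094 0.49 2.783
vertex 3.555 1.36 3.048
vertex 2.618 1.153 3.394
endloop
endfacet
facet normal -0.394 0.453 -0.800
outer loop
vertex 2.879 2.134 1.681
vertex 1.942 1.927 2.026
vertex 2.403 2.797 2.291
endloop
endfacet
facet normal 0.791 0.610 -0.046
outer loop
vertex 2.879 2.134 1.681
vertex 2.403 2.797 2.291
vertex 3.555 1.36 3.048
endloop
endfacet
facet normal 0.791 0.610 -0.046
outer loop
vertex 3.555 1.36 3.048
vertex 2.403 2.797 2.291
vertex 3.078 2.024 3.659
endloop
endfacet
facet normal 0.395 -0.452 0.800
outer loop
vertex 3.555 1.36 3.048
vertex 3.078 2.024 3.659
vertex 2.618 1.153 3.394
endloop
endfacet
facet normal -0.395 0.453 -0.799
outer loop
vertex 2.403 2.797 2.291
vertex 1.942 1.927 2.026
vertex 1.466 2.59 2.637
endloop
endfacet
facet normal -0.009 0.869 0.495
outer loop
vertex 2.403 2.797 2.291
vertex 1.466 2.59 2.637
vertex 3.078 2.024 3.659
endloop
endfacet
facet normal -0.009 0.868 0.496
outer loop
vertex 3.078 2.024 3.659
vertex 1.466 2.59 2.637
vertex 2.141 1.817 4.004
endloop
endfacet
facet normal 0.394 -0.452 0.800
outer loop
vertex 3.078 2.024 3.659
vertex 2.141 1.817 4.004
vertex 2.618 1.153 3.394
endloop
endfacet
facet normal -0.395 0.453 -0.799
outer loop
vertex 1.466 2.59 2.637
vertex 1.942 1.927 2.026
vertex 1.005 1.72 2.372
endloop
endfacet
facet normal -0.800 0.259 0.541
outer loop
vertex 1.466 2.59 2.637
vertex 1.005 1.72 2.372
vertex 2.141 1.817 4.004
endloop
endfacet
facet normal -0.800 0.258 0.542
outer loop
vertex 2.141 1.817 4.004
vertex 1.005 1.72 2.372
vertex 1.681 0.946 3.739
endloop
endfacet
facet normal 0.394 -0.452 0.800
outer loop
vertex 2.141 1.817 4.004
vertex 1.681 0.946 3.739
vertex 2.618 1.153 3.394
endloop
endfacet
facet normal -0.395 0.452 -0.800
outer loop
vertex 1.005 1.72 2.372
vertex 1.942 1.927 2.026
vertex 1.482 1.056 1.761
endloop
endfacet
facet normal -0.791 -0.610 0.046
outer loop
vertex 1.005 1.72 2.372
vertex 1.482 1.056 1.761
vertex 1.681 0.946 3.739
endloop
endfacet
facet normal -0.791 -0.610 0.046
outer loop
vertex 1.681 0.946 3.739
vertex 1.482 1.056 1.761
vertex 2.157 0.283 3.129
endloop
endfacet
facet normal 0.394 -0.453 0.800
outer loop
vertex 1.681 0.946 3.739
vertex 2.157 0.283 3.129
vertex 2.618 1.153 3.394
endloop
endfacet
facet normal -0.394 0.452 -0.800
outer loop
vertex 1.482 1.056 1.761
vertex 1.942 1.927 2.026
vertex 2.419 1.263 1.416
endloop
endfacet
facet normal 0.009 -0.869 -0.495
outer loop
vertex 1.482 1.056 1.761
vertex 2.419 1.263 1.416
vertex 2.157 0.283 3.129
endloop
endfacet
facet normal 0.009 -0.869 -0.496
outer loop
vertex 2.157 0.283 3.129
vertex 2.419 1.263 1.416
vertex 3.094 0.49 2.783
endloop
endfacet
facet normal 0.395 -0.453 0.799
outer loop
vertex 2.157 0.283 3.129
vertex 3.094 0.49 2.783
vertex 2.618 1.153 3.394
endloop
endfacet
facet normal -0.747 -0.577 -0.330
outer loop
vertex -2.419 -0.915 3.249
vertex -2.693 -0.217 2.65
vertex -1.537 -1.462 2.208
endloop
endfacet
facet normal 0.285 -0.728 0.624
outer loop
vertex -0.087 -0.343 2.85
vertex -2.419 -0.915 3.249
vertex -1.537 -1.462 2.208
endloop
endfacet
facet normal -0.747 -0.576 -0.331
outer loop
vertex -1.537 -1.462 2.208
vertex -2.693 -0.217 2.65
vertex -1.811 -0.763 1.609
endloop
endfacet
facet normal 0.600 -0.372 -0.708
outer loop
vertex -1.811 -0.763 1.609
vertex -0.087 -0.343 2.85
vertex -1.537 -1.462 2.208
endloop
endfacet
facet normal -0.600 0.372 0.708
outer loop
vertex -2.419 -0.915 3.249
vertex -1.243 0.902 3.292
vertex -2.693 -0.217 2.65
endloop
endfacet
facet normal 0.285 -0.728 0.623
outer loop
vertex -0.969 0.203 3.891
vertex -2.419 -0.915 3.249
vertex -0.087 -0.343 2.85
endloop
endfacet
facet normal -0.600 0.372 0.708
outer loop
vertex -0.969 0.203 3.891
vertex -1.243 0.902 3.292
vertex -2.419 -0.915 3.249
endloop
endfacet
facet normal -0.286 0.728 -0.624
outer loop
vertex -2.693 -0.217 2.65
vertex -1.243 0.902 3.292
vertex -1.811 -0.763 1.609
endloop
endfacet
facet normal 0.600 -0.372 -0.708
outer loop
vertex -0.361 0.355 2.251
vertex -0.087 -0.343 2.85
vertex -1.811 -0.763 1.609
endloop
endfacet
facet normal -0.285 0.728 -0.624
outer loop
vertex -1.811 -0.763 1.609
vertex -1.243 0.902 3.292
vertex -0.361 0.355 2.251
endloop
endfacet
facet normal 0.747 0.577 0.330
outer loop
vertex -0.361 0.355 2.251
vertex -0.969 0.203 3.891
vertex -0.087 -0.343 2.85
endloop
endfacet
facet normal 0.747 0.576 0.331
outer loop
vertex -1.243 0.902 3.292
vertex -0.969 0.203 3.891
vertex -0.361 0.355 2.251
endloop
endfacet

endsolid


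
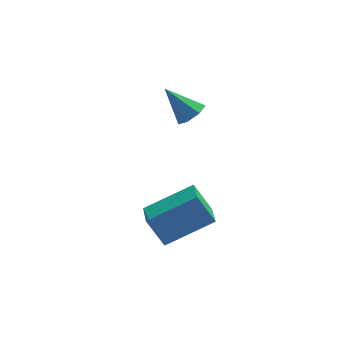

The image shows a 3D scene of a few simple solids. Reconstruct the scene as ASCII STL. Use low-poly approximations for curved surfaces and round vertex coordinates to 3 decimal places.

solid 
facet normal -0.876 -0.185 -0.444
outer loop
vertex -3.014 -1.608 -1.047
vertex -3.069 -0.402 -1.441
vertex -2.371 -1.946 -2.174
endloop
endfacet
facet normal 0.043 -0.950 0.309
outer loop
vertex -0.531 -1.558 -1.239
vertex -3.014 -1.608 -1.047
vertex -2.371 -1.946 -2.174
endloop
endfacet
facet normal -0.876 -0.185 -0.445
outer loop
vertex -2.371 -1.946 -2.174
vertex -3.069 -0.402 -1.441
vertex -2.426 -0.74 -2.567
endloop
endfacet
facet normal 0.480 -0.252 -0.840
outer loop
vertex -2.426 -0.74 -2.567
vertex -0.531 -1.558 -1.239
vertex -2.371 -1.946 -2.174
endloop
endfacet
facet normal -0.480 0.253 0.840
outer loop
vertex -3.014 -1.608 -1.047
vertex -1.229 -0.014 -0.506
vertex -3.069 -0.402 -1.441
endloop
endfacet
facet normal 0.043 -0.950 0.310
outer loop
vertex -1.174 -1.22 -0.113
vertex -3.014 -1.608 -1.047
vertex -0.531 -1.558 -1.239
endloop
endfacet
facet normal -0.480 0.252 0.840
outer loop
vertex -1.174 -1.22 -0.113
vertex -1.229 -0.014 -0.506
vertex -3.014 -1.608 -1.047
endloop
endfacet
facet normal -0.043 0.950 -0.310
outer loop
vertex -3.069 -0.402 -1.441
vertex -1.229 -0.014 -0.506
vertex -2.426 -0.74 -2.567
endloop
endfacet
facet normal 0.480 -0.253 -0.840
outer loop
vertex -0.586 -0.352 -1.633
vertex -0.531 -1.558 -1.239
vertex -2.426 -0.74 -2.567
endloop
endfacet
facet normal -0.043 0.950 -0.310
outer loop
vertex -2.426 -0.74 -2.567
vertex -1.229 -0.014 -0.506
vertex -0.586 -0.352 -1.633
endloop
endfacet
facet normal 0.876 0.185 0.445
outer loop
vertex -0.586 -0.352 -1.633
vertex -1.174 -1.22 -0.113
vertex -0.531 -1.558 -1.239
endloop
endfacet
facet normal 0.876 0.185 0.445
outer loop
vertex -1.229 -0.014 -0.506
vertex -1.174 -1.22 -0.113
vertex -0.586 -0.352 -1.633
endloop
endfacet
facet normal 0.623 -0.297 -0.723
outer loop
vertex -0.562 3.661 0.914
vertex -1.088 3.595 0.488
vertex -0.699 4.141 0.599
endloop
endfacet
facet normal 0.472 0.574 0.669
outer loop
vertex -0.562 3.661 0.914
vertex -0.699 4.141 0.599
vertex -2.072 4.065 1.632
endloop
endfacet
facet normal 0.623 -0.296 -0.724
outer loop
vertex -0.699 4.141 0.599
vertex -1.088 3.595 0.488
vertex -1.129 4.21 0.201
endloop
endfacet
facet normal 0.041 0.991 0.127
outer loop
vertex -0.699 4.141 0.599
vertex -1.129 4.21 0.201
vertex -2.072 4.065 1.632
endloop
endfacet
facet normal 0.623 -0.296 -0.724
outer loop
vertex -1.129 4.21 0.201
vertex -1.088 3.595 0.488
vertex -1.528 3.816 0.019
endloop
endfacet
facet normal -0.591 0.743 -0.314
outer loop
vertex -1.129 4.21 0.201
vertex -1.528 3.816 0.019
vertex -2.072 4.065 1.632
endloop
endfacet
facet normal 0.622 -0.298 -0.724
outer loop
vertex -1.528 3.816 0.019
vertex -1.088 3.595 0.488
vertex -1.597 3.255 0.191
endloop
endfacet
facet normal -0.947 0.018 -0.322
outer loop
vertex -1.528 3.816 0.019
vertex -1.597 3.255 0.191
vertex -2.072 4.065 1.632
endloop
endfacet
facet normal 0.622 -0.298 -0.725
outer loop
vertex -1.597 3.255 0.191
vertex -1.088 3.595 0.488
vertex -1.282 2.951 0.586
endloop
endfacet
facet normal -0.759 -0.642 0.111
outer loop
vertex -1.597 3.255 0.191
vertex -1.282 2.951 0.586
vertex -2.072 4.065 1.632
endloop
endfacet
facet normal 0.623 -0.298 -0.723
outer loop
vertex -1.282 2.951 0.586
vertex -1.088 3.595 0.488
vertex -0.822 3.131 0.908
endloop
endfacet
facet normal -0.171 -0.736 0.655
outer loop
vertex -1.282 2.951 0.586
vertex -0.822 3.131 0.908
vertex -2.072 4.065 1.632
endloop
endfacet
facet normal 0.623 -0.298 -0.723
outer loop
vertex -0.822 3.131 0.908
vertex -1.088 3.595 0.488
vertex -0.562 3.661 0.914
endloop
endfacet
facet normal 0.378 -0.196 0.905
outer loop
vertex -0.822 3.131 0.908
vertex -0.562 3.661 0.914
vertex -2.072 4.065 1.632
endloop
endfacet

endsolid


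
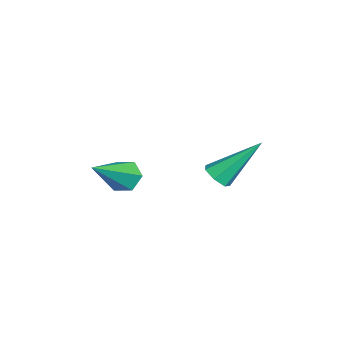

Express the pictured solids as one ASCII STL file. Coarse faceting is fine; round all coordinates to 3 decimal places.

solid 
facet normal 0.101 -0.702 -0.705
outer loop
vertex 1.883 2.74 1.307
vertex 1.37 2.858 1.116
vertex 1.859 3.082 0.963
endloop
endfacet
facet normal 0.937 0.277 0.210
outer loop
vertex 1.883 2.74 1.307
vertex 1.859 3.082 0.963
vertex 1.17 4.242 2.504
endloop
endfacet
facet normal 0.101 -0.703 -0.704
outer loop
vertex 1.859 3.082 0.963
vertex 1.37 2.858 1.116
vertex 1.467 3.255 0.734
endloop
endfacet
facet normal 0.539 0.771 -0.340
outer loop
vertex 1.859 3.082 0.963
vertex 1.467 3.255 0.734
vertex 1.17 4.242 2.504
endloop
endfacet
facet normal 0.101 -0.703 -0.704
outer loop
vertex 1.467 3.255 0.734
vertex 1.37 2.858 1.116
vertex 1.002 3.129 0.793
endloop
endfacet
facet normal -0.285 0.816 -0.503
outer loop
vertex 1.467 3.255 0.734
vertex 1.002 3.129 0.793
vertex 1.17 4.242 2.504
endloop
endfacet
facet normal 0.101 -0.703 -0.704
outer loop
vertex 1.002 3.129 0.793
vertex 1.37 2.858 1.116
vertex 0.813 2.798 1.096
endloop
endfacet
facet normal -0.913 0.378 -0.156
outer loop
vertex 1.002 3.129 0.793
vertex 0.813 2.798 1.096
vertex 1.17 4.242 2.504
endloop
endfacet
facet normal 0.101 -0.703 -0.704
outer loop
vertex 0.813 2.798 1.096
vertex 1.37 2.858 1.116
vertex 1.044 2.513 1.414
endloop
endfacet
facet normal -0.872 -0.214 0.441
outer loop
vertex 0.813 2.798 1.096
vertex 1.044 2.513 1.414
vertex 1.17 4.242 2.504
endloop
endfacet
facet normal 0.101 -0.703 -0.704
outer loop
vertex 1.044 2.513 1.414
vertex 1.37 2.858 1.116
vertex 1.52 2.487 1.508
endloop
endfacet
facet normal -0.193 -0.513 0.836
outer loop
vertex 1.044 2.513 1.414
vertex 1.52 2.487 1.508
vertex 1.17 4.242 2.504
endloop
endfacet
facet normal 0.100 -0.703 -0.704
outer loop
vertex 1.52 2.487 1.508
vertex 1.37 2.858 1.116
vertex 1.883 2.74 1.307
endloop
endfacet
facet normal 0.612 -0.295 0.734
outer loop
vertex 1.52 2.487 1.508
vertex 1.883 2.74 1.307
vertex 1.17 4.242 2.504
endloop
endfacet
facet normal -0.657 0.458 -0.599
outer loop
vertex -0.08 -0.373 -0.438
vertex -0.322 -0.043 0.08
vertex 0.175 0.213 -0.27
endloop
endfacet
facet normal 0.794 -0.179 -0.581
outer loop
vertex -0.08 -0.373 -0.438
vertex 0.175 0.213 -0.27
vertex 1.102 -1.037 1.38
endloop
endfacet
facet normal -0.657 0.458 -0.598
outer loop
vertex 0.175 0.213 -0.27
vertex -0.322 -0.043 0.08
vertex -0.067 0.542 0.248
endloop
endfacet
facet normal 0.804 0.594 -0.002
outer loop
vertex 0.175 0.213 -0.27
vertex -0.067 0.542 0.248
vertex 1.102 -1.037 1.38
endloop
endfacet
facet normal -0.657 0.458 -0.599
outer loop
vertex -0.067 0.542 0.248
vertex -0.322 -0.043 0.08
vertex -0.565 0.286 0.598
endloop
endfacet
facet normal 0.177 0.657 0.733
outer loop
vertex -0.067 0.542 0.248
vertex -0.565 0.286 0.598
vertex 1.102 -1.037 1.38
endloop
endfacet
facet normal -0.657 0.458 -0.599
outer loop
vertex -0.565 0.286 0.598
vertex -0.322 -0.043 0.08
vertex -0.82 -0.299 0.43
endloop
endfacet
facet normal -0.459 -0.054 0.887
outer loop
vertex -0.565 0.286 0.598
vertex -0.82 -0.299 0.43
vertex 1.102 -1.037 1.38
endloop
endfacet
facet normal -0.657 0.458 -0.599
outer loop
vertex -0.82 -0.299 0.43
vertex -0.322 -0.043 0.08
vertex -0.577 -0.628 -0.088
endloop
endfacet
facet normal -0.469 -0.828 0.306
outer loop
vertex -0.82 -0.299 0.43
vertex -0.577 -0.628 -0.088
vertex 1.102 -1.037 1.38
endloop
endfacet
facet normal -0.657 0.458 -0.599
outer loop
vertex -0.577 -0.628 -0.088
vertex -0.322 -0.043 0.08
vertex -0.08 -0.373 -0.438
endloop
endfacet
facet normal 0.156 -0.891 -0.427
outer loop
vertex -0.577 -0.628 -0.088
vertex -0.08 -0.373 -0.438
vertex 1.102 -1.037 1.38
endloop
endfacet

endsolid


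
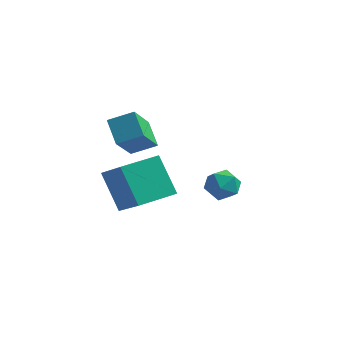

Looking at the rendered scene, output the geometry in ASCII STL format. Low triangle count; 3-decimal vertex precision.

solid 
facet normal 0.131 0.978 0.163
outer loop
vertex 1.707 -1.008 3.084
vertex 1.862 -1.166 3.906
vertex 2.503 -1.158 3.346
endloop
endfacet
facet normal 0.317 0.804 -0.503
outer loop
vertex 1.707 -1.008 3.084
vertex 2.503 -1.158 3.346
vertex 2.222 -1.502 2.619
endloop
endfacet
facet normal -0.250 0.512 -0.821
outer loop
vertex 1.707 -1.008 3.084
vertex 2.222 -1.502 2.619
vertex 1.407 -1.722 2.73
endloop
endfacet
facet normal -0.787 0.506 -0.353
outer loop
vertex 1.707 -1.008 3.084
vertex 1.407 -1.722 2.73
vertex 1.184 -1.515 3.525
endloop
endfacet
facet normal -0.552 0.793 0.257
outer loop
vertex 1.707 -1.008 3.084
vertex 1.184 -1.515 3.525
vertex 1.862 -1.166 3.906
endloop
endfacet
facet normal 0.829 0.309 -0.466
outer loop
vertex 2.222 -1.502 2.619
vertex 2.503 -1.158 3.346
vertex 2.696 -1.965 3.155
endloop
endfacet
facet normal 0.527 0.590 0.612
outer loop
vertex 2.503 -1.158 3.346
vertex 1.862 -1.166 3.906
vertex 2.473 -1.758 3.95
endloop
endfacet
facet normal -0.578 0.291 0.762
outer loop
vertex 1.862 -1.166 3.906
vertex 1.184 -1.515 3.525
vertex 1.658 -1.978 4.061
endloop
endfacet
facet normal -0.959 -0.177 -0.223
outer loop
vertex 1.184 -1.515 3.525
vertex 1.407 -1.722 2.73
vertex 1.377 -2.322 3.334
endloop
endfacet
facet normal -0.089 -0.165 -0.982
outer loop
vertex 1.407 -1.722 2.73
vertex 2.222 -1.502 2.619
vertex 2.018 -2.314 2.774
endloop
endfacet
facet normal 0.787 -0.506 0.353
outer loop
vertex 2.173 -2.472 3.596
vertex 2.696 -1.965 3.155
vertex 2.473 -1.758 3.95
endloop
endfacet
facet normal 0.250 -0.512 0.821
outer loop
vertex 2.173 -2.472 3.596
vertex 2.473 -1.758 3.95
vertex 1.658 -1.978 4.061
endloop
endfacet
facet normal -0.317 -0.804 0.503
outer loop
vertex 2.173 -2.472 3.596
vertex 1.658 -1.978 4.061
vertex 1.377 -2.322 3.334
endloop
endfacet
facet normal -0.131 -0.978 -0.163
outer loop
vertex 2.173 -2.472 3.596
vertex 1.377 -2.322 3.334
vertex 2.018 -2.314 2.774
endloop
endfacet
facet normal 0.552 -0.793 -0.257
outer loop
vertex 2.173 -2.472 3.596
vertex 2.018 -2.314 2.774
vertex 2.696 -1.965 3.155
endloop
endfacet
facet normal 0.959 0.177 0.223
outer loop
vertex 2.473 -1.758 3.95
vertex 2.696 -1.965 3.155
vertex 2.503 -1.158 3.346
endloop
endfacet
facet normal 0.089 0.165 0.982
outer loop
vertex 1.658 -1.978 4.061
vertex 2.473 -1.758 3.95
vertex 1.862 -1.166 3.906
endloop
endfacet
facet normal -0.829 -0.309 0.466
outer loop
vertex 1.377 -2.322 3.334
vertex 1.658 -1.978 4.061
vertex 1.184 -1.515 3.525
endloop
endfacet
facet normal -0.527 -0.590 -0.612
outer loop
vertex 2.018 -2.314 2.774
vertex 1.377 -2.322 3.334
vertex 1.407 -1.722 2.73
endloop
endfacet
facet normal 0.578 -0.291 -0.762
outer loop
vertex 2.696 -1.965 3.155
vertex 2.018 -2.314 2.774
vertex 2.222 -1.502 2.619
endloop
endfacet
facet normal -0.821 -0.417 -0.391
outer loop
vertex -3.394 -0.684 3.9
vertex -4.191 0.065 4.774
vertex -3.504 0.911 2.433
endloop
endfacet
facet normal 0.569 -0.535 -0.625
outer loop
vertex -2.469 1.435 2.926
vertex -3.394 -0.684 3.9
vertex -3.504 0.911 2.433
endloop
endfacet
facet normal -0.821 -0.416 -0.391
outer loop
vertex -3.504 0.911 2.433
vertex -4.191 0.065 4.774
vertex -4.3 1.66 3.307
endloop
endfacet
facet normal -0.050 0.735 -0.676
outer loop
vertex -4.3 1.66 3.307
vertex -2.469 1.435 2.926
vertex -3.504 0.911 2.433
endloop
endfacet
facet normal 0.050 -0.735 0.676
outer loop
vertex -3.394 -0.684 3.9
vertex -3.156 0.589 5.267
vertex -4.191 0.065 4.774
endloop
endfacet
facet normal 0.569 -0.535 -0.624
outer loop
vertex -2.36 -0.16 4.393
vertex -3.394 -0.684 3.9
vertex -2.469 1.435 2.926
endloop
endfacet
facet normal 0.050 -0.735 0.676
outer loop
vertex -2.36 -0.16 4.393
vertex -3.156 0.589 5.267
vertex -3.394 -0.684 3.9
endloop
endfacet
facet normal -0.569 0.536 0.624
outer loop
vertex -4.191 0.065 4.774
vertex -3.156 0.589 5.267
vertex -4.3 1.66 3.307
endloop
endfacet
facet normal -0.050 0.735 -0.676
outer loop
vertex -3.266 2.184 3.8
vertex -2.469 1.435 2.926
vertex -4.3 1.66 3.307
endloop
endfacet
facet normal -0.569 0.535 0.624
outer loop
vertex -4.3 1.66 3.307
vertex -3.156 0.589 5.267
vertex -3.266 2.184 3.8
endloop
endfacet
facet normal 0.821 0.416 0.392
outer loop
vertex -3.266 2.184 3.8
vertex -2.36 -0.16 4.393
vertex -2.469 1.435 2.926
endloop
endfacet
facet normal 0.821 0.416 0.391
outer loop
vertex -3.156 0.589 5.267
vertex -2.36 -0.16 4.393
vertex -3.266 2.184 3.8
endloop
endfacet
facet normal -0.668 0.452 -0.591
outer loop
vertex -3.833 -1.233 2.304
vertex -2.84 0.36 2.4
vertex -2.723 -1.823 0.597
endloop
endfacet
facet normal -0.529 -0.847 -0.051
outer loop
vertex -1.34 -2.76 1.82
vertex -3.833 -1.233 2.304
vertex -2.723 -1.823 0.597
endloop
endfacet
facet normal -0.668 0.452 -0.591
outer loop
vertex -2.723 -1.823 0.597
vertex -2.84 0.36 2.4
vertex -1.73 -0.23 0.693
endloop
endfacet
facet normal 0.524 -0.278 -0.805
outer loop
vertex -1.73 -0.23 0.693
vertex -1.34 -2.76 1.82
vertex -2.723 -1.823 0.597
endloop
endfacet
facet normal -0.524 0.278 0.805
outer loop
vertex -3.833 -1.233 2.304
vertex -1.457 -0.577 3.623
vertex -2.84 0.36 2.4
endloop
endfacet
facet normal -0.529 -0.847 -0.051
outer loop
vertex -2.45 -2.17 3.527
vertex -3.833 -1.233 2.304
vertex -1.34 -2.76 1.82
endloop
endfacet
facet normal -0.524 0.278 0.805
outer loop
vertex -2.45 -2.17 3.527
vertex -1.457 -0.577 3.623
vertex -3.833 -1.233 2.304
endloop
endfacet
facet normal 0.529 0.847 0.051
outer loop
vertex -2.84 0.36 2.4
vertex -1.457 -0.577 3.623
vertex -1.73 -0.23 0.693
endloop
endfacet
facet normal 0.524 -0.278 -0.805
outer loop
vertex -0.347 -1.167 1.916
vertex -1.34 -2.76 1.82
vertex -1.73 -0.23 0.693
endloop
endfacet
facet normal 0.529 0.847 0.051
outer loop
vertex -1.73 -0.23 0.693
vertex -1.457 -0.577 3.623
vertex -0.347 -1.167 1.916
endloop
endfacet
facet normal 0.668 -0.452 0.591
outer loop
vertex -0.347 -1.167 1.916
vertex -2.45 -2.17 3.527
vertex -1.34 -2.76 1.82
endloop
endfacet
facet normal 0.668 -0.452 0.591
outer loop
vertex -1.457 -0.577 3.623
vertex -2.45 -2.17 3.527
vertex -0.347 -1.167 1.916
endloop
endfacet

endsolid


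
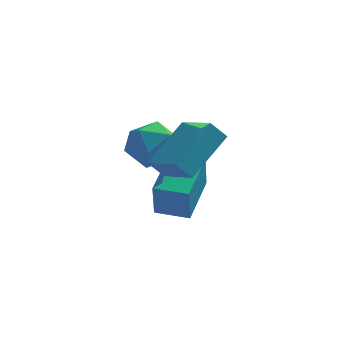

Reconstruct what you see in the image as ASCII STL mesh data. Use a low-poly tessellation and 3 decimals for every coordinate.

solid 
facet normal -0.885 -0.081 0.459
outer loop
vertex -4.205 1.875 3.255
vertex -4.322 0.93 2.862
vertex -3.86 1.055 3.775
endloop
endfacet
facet normal -0.443 0.339 0.830
outer loop
vertex -4.205 1.875 3.255
vertex -3.86 1.055 3.775
vertex -3.29 1.912 3.729
endloop
endfacet
facet normal -0.246 0.879 0.407
outer loop
vertex -4.205 1.875 3.255
vertex -3.29 1.912 3.729
vertex -3.401 2.317 2.787
endloop
endfacet
facet normal -0.567 0.793 -0.225
outer loop
vertex -4.205 1.875 3.255
vertex -3.401 2.317 2.787
vertex -4.038 1.71 2.252
endloop
endfacet
facet normal -0.961 0.199 -0.193
outer loop
vertex -4.205 1.875 3.255
vertex -4.038 1.71 2.252
vertex -4.322 0.93 2.862
endloop
endfacet
facet normal 0.140 -0.040 0.989
outer loop
vertex -3.29 1.912 3.729
vertex -3.86 1.055 3.775
vertex -2.842 0.99 3.628
endloop
endfacet
facet normal -0.574 -0.720 0.389
outer loop
vertex -3.86 1.055 3.775
vertex -4.322 0.93 2.862
vertex -3.479 0.383 3.093
endloop
endfacet
facet normal -0.698 -0.266 -0.665
outer loop
vertex -4.322 0.93 2.862
vertex -4.038 1.71 2.252
vertex -3.59 0.788 2.151
endloop
endfacet
facet normal -0.059 0.694 -0.717
outer loop
vertex -4.038 1.71 2.252
vertex -3.401 2.317 2.787
vertex -3.02 1.645 2.105
endloop
endfacet
facet normal 0.458 0.835 0.305
outer loop
vertex -3.401 2.317 2.787
vertex -3.29 1.912 3.729
vertex -2.558 1.77 3.018
endloop
endfacet
facet normal 0.567 -0.793 0.225
outer loop
vertex -2.675 0.825 2.625
vertex -2.842 0.99 3.628
vertex -3.479 0.383 3.093
endloop
endfacet
facet normal 0.246 -0.879 -0.407
outer loop
vertex -2.675 0.825 2.625
vertex -3.479 0.383 3.093
vertex -3.59 0.788 2.151
endloop
endfacet
facet normal 0.443 -0.339 -0.830
outer loop
vertex -2.675 0.825 2.625
vertex -3.59 0.788 2.151
vertex -3.02 1.645 2.105
endloop
endfacet
facet normal 0.885 0.081 -0.459
outer loop
vertex -2.675 0.825 2.625
vertex -3.02 1.645 2.105
vertex -2.558 1.77 3.018
endloop
endfacet
facet normal 0.961 -0.199 0.193
outer loop
vertex -2.675 0.825 2.625
vertex -2.558 1.77 3.018
vertex -2.842 0.99 3.628
endloop
endfacet
facet normal 0.059 -0.694 0.717
outer loop
vertex -3.479 0.383 3.093
vertex -2.842 0.99 3.628
vertex -3.86 1.055 3.775
endloop
endfacet
facet normal -0.458 -0.835 -0.305
outer loop
vertex -3.59 0.788 2.151
vertex -3.479 0.383 3.093
vertex -4.322 0.93 2.862
endloop
endfacet
facet normal -0.140 0.040 -0.989
outer loop
vertex -3.02 1.645 2.105
vertex -3.59 0.788 2.151
vertex -4.038 1.71 2.252
endloop
endfacet
facet normal 0.574 0.720 -0.389
outer loop
vertex -2.558 1.77 3.018
vertex -3.02 1.645 2.105
vertex -3.401 2.317 2.787
endloop
endfacet
facet normal 0.698 0.266 0.665
outer loop
vertex -2.842 0.99 3.628
vertex -2.558 1.77 3.018
vertex -3.29 1.912 3.729
endloop
endfacet
facet normal -0.635 -0.107 0.765
outer loop
vertex -2.53 -1.589 3.752
vertex -1.48 -0.121 4.827
vertex -3.479 -0.45 3.124
endloop
endfacet
facet normal -0.500 -0.699 -0.512
outer loop
vertex -2.94 -0.359 2.473
vertex -2.53 -1.589 3.752
vertex -3.479 -0.45 3.124
endloop
endfacet
facet normal -0.635 -0.107 0.765
outer loop
vertex -3.479 -0.45 3.124
vertex -1.48 -0.121 4.827
vertex -2.429 1.018 4.199
endloop
endfacet
facet normal -0.590 0.707 -0.390
outer loop
vertex -2.429 1.018 4.199
vertex -2.94 -0.359 2.473
vertex -3.479 -0.45 3.124
endloop
endfacet
facet normal 0.590 -0.707 0.390
outer loop
vertex -2.53 -1.589 3.752
vertex -0.941 -0.03 4.176
vertex -1.48 -0.121 4.827
endloop
endfacet
facet normal -0.500 -0.699 -0.512
outer loop
vertex -1.991 -1.498 3.101
vertex -2.53 -1.589 3.752
vertex -2.94 -0.359 2.473
endloop
endfacet
facet normal 0.590 -0.707 0.390
outer loop
vertex -1.991 -1.498 3.101
vertex -0.941 -0.03 4.176
vertex -2.53 -1.589 3.752
endloop
endfacet
facet normal 0.500 0.699 0.512
outer loop
vertex -1.48 -0.121 4.827
vertex -0.941 -0.03 4.176
vertex -2.429 1.018 4.199
endloop
endfacet
facet normal -0.590 0.707 -0.390
outer loop
vertex -1.89 1.109 3.548
vertex -2.94 -0.359 2.473
vertex -2.429 1.018 4.199
endloop
endfacet
facet normal 0.500 0.699 0.512
outer loop
vertex -2.429 1.018 4.199
vertex -0.941 -0.03 4.176
vertex -1.89 1.109 3.548
endloop
endfacet
facet normal 0.635 0.107 -0.765
outer loop
vertex -1.89 1.109 3.548
vertex -1.991 -1.498 3.101
vertex -2.94 -0.359 2.473
endloop
endfacet
facet normal 0.635 0.107 -0.765
outer loop
vertex -0.941 -0.03 4.176
vertex -1.991 -1.498 3.101
vertex -1.89 1.109 3.548
endloop
endfacet
facet normal -0.973 0.224 0.055
outer loop
vertex -3.431 1.308 0.846
vertex -2.957 3.222 1.444
vertex -3.409 1.76 -0.615
endloop
endfacet
facet normal -0.230 -0.929 -0.291
outer loop
vertex -2.183 1.478 -0.684
vertex -3.431 1.308 0.846
vertex -3.409 1.76 -0.615
endloop
endfacet
facet normal -0.973 0.223 0.055
outer loop
vertex -3.409 1.76 -0.615
vertex -2.957 3.222 1.444
vertex -2.936 3.673 -0.017
endloop
endfacet
facet normal 0.014 0.295 -0.955
outer loop
vertex -2.936 3.673 -0.017
vertex -2.183 1.478 -0.684
vertex -3.409 1.76 -0.615
endloop
endfacet
facet normal -0.014 -0.295 0.955
outer loop
vertex -3.431 1.308 0.846
vertex -1.731 2.94 1.375
vertex -2.957 3.222 1.444
endloop
endfacet
facet normal -0.229 -0.929 -0.290
outer loop
vertex -2.204 1.027 0.777
vertex -3.431 1.308 0.846
vertex -2.183 1.478 -0.684
endloop
endfacet
facet normal -0.014 -0.295 0.955
outer loop
vertex -2.204 1.027 0.777
vertex -1.731 2.94 1.375
vertex -3.431 1.308 0.846
endloop
endfacet
facet normal 0.230 0.929 0.290
outer loop
vertex -2.957 3.222 1.444
vertex -1.731 2.94 1.375
vertex -2.936 3.673 -0.017
endloop
endfacet
facet normal 0.014 0.295 -0.955
outer loop
vertex -1.709 3.392 -0.086
vertex -2.183 1.478 -0.684
vertex -2.936 3.673 -0.017
endloop
endfacet
facet normal 0.229 0.929 0.291
outer loop
vertex -2.936 3.673 -0.017
vertex -1.731 2.94 1.375
vertex -1.709 3.392 -0.086
endloop
endfacet
facet normal 0.973 -0.224 -0.055
outer loop
vertex -1.709 3.392 -0.086
vertex -2.204 1.027 0.777
vertex -2.183 1.478 -0.684
endloop
endfacet
facet normal 0.973 -0.224 -0.055
outer loop
vertex -1.731 2.94 1.375
vertex -2.204 1.027 0.777
vertex -1.709 3.392 -0.086
endloop
endfacet

endsolid


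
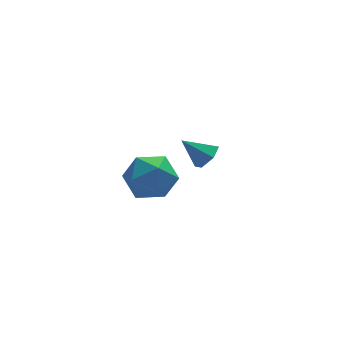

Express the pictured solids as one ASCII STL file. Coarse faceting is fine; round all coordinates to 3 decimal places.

solid 
facet normal 0.690 -0.304 -0.657
outer loop
vertex 3.636 2.007 0.288
vertex 3.21 1.415 0.114
vertex 3.132 2.057 -0.265
endloop
endfacet
facet normal -0.044 0.991 0.130
outer loop
vertex 3.636 2.007 0.288
vertex 3.132 2.057 -0.265
vertex 2.23 1.845 1.046
endloop
endfacet
facet normal 0.691 -0.304 -0.656
outer loop
vertex 3.132 2.057 -0.265
vertex 3.21 1.415 0.114
vertex 2.706 1.464 -0.439
endloop
endfacet
facet normal -0.695 0.611 -0.379
outer loop
vertex 3.132 2.057 -0.265
vertex 2.706 1.464 -0.439
vertex 2.23 1.845 1.046
endloop
endfacet
facet normal 0.691 -0.303 -0.657
outer loop
vertex 2.706 1.464 -0.439
vertex 3.21 1.415 0.114
vertex 2.785 0.822 -0.06
endloop
endfacet
facet normal -0.938 -0.254 -0.235
outer loop
vertex 2.706 1.464 -0.439
vertex 2.785 0.822 -0.06
vertex 2.23 1.845 1.046
endloop
endfacet
facet normal 0.691 -0.302 -0.657
outer loop
vertex 2.785 0.822 -0.06
vertex 3.21 1.415 0.114
vertex 3.289 0.772 0.493
endloop
endfacet
facet normal -0.530 -0.738 0.417
outer loop
vertex 2.785 0.822 -0.06
vertex 3.289 0.772 0.493
vertex 2.23 1.845 1.046
endloop
endfacet
facet normal 0.691 -0.302 -0.657
outer loop
vertex 3.289 0.772 0.493
vertex 3.21 1.415 0.114
vertex 3.714 1.365 0.667
endloop
endfacet
facet normal 0.121 -0.358 0.926
outer loop
vertex 3.289 0.772 0.493
vertex 3.714 1.365 0.667
vertex 2.23 1.845 1.046
endloop
endfacet
facet normal 0.690 -0.304 -0.657
outer loop
vertex 3.714 1.365 0.667
vertex 3.21 1.415 0.114
vertex 3.636 2.007 0.288
endloop
endfacet
facet normal 0.363 0.506 0.782
outer loop
vertex 3.714 1.365 0.667
vertex 3.636 2.007 0.288
vertex 2.23 1.845 1.046
endloop
endfacet
facet normal 0.159 0.092 0.983
outer loop
vertex -1.103 -3.087 4.287
vertex -0.512 -4.105 4.287
vertex 0.059 -3.093 4.1
endloop
endfacet
facet normal 0.112 0.732 0.672
outer loop
vertex -1.103 -3.087 4.287
vertex 0.059 -3.093 4.1
vertex -0.637 -2.395 3.456
endloop
endfacet
facet normal -0.524 0.775 0.352
outer loop
vertex -1.103 -3.087 4.287
vertex -0.637 -2.395 3.456
vertex -1.639 -2.977 3.245
endloop
endfacet
facet normal -0.870 0.162 0.465
outer loop
vertex -1.103 -3.087 4.287
vertex -1.639 -2.977 3.245
vertex -1.562 -4.034 3.758
endloop
endfacet
facet normal -0.448 -0.260 0.855
outer loop
vertex -1.103 -3.087 4.287
vertex -1.562 -4.034 3.758
vertex -0.512 -4.105 4.287
endloop
endfacet
facet normal 0.616 0.770 0.168
outer loop
vertex -0.637 -2.395 3.456
vertex 0.059 -3.093 4.1
vertex 0.242 -2.986 2.942
endloop
endfacet
facet normal 0.692 -0.266 0.671
outer loop
vertex 0.059 -3.093 4.1
vertex -0.512 -4.105 4.287
vertex 0.319 -4.043 3.455
endloop
endfacet
facet normal -0.291 -0.836 0.465
outer loop
vertex -0.512 -4.105 4.287
vertex -1.562 -4.034 3.758
vertex -0.683 -4.625 3.244
endloop
endfacet
facet normal -0.974 -0.152 -0.168
outer loop
vertex -1.562 -4.034 3.758
vertex -1.639 -2.977 3.245
vertex -1.379 -3.927 2.6
endloop
endfacet
facet normal -0.414 0.840 -0.351
outer loop
vertex -1.639 -2.977 3.245
vertex -0.637 -2.395 3.456
vertex -0.808 -2.915 2.413
endloop
endfacet
facet normal 0.870 -0.162 -0.465
outer loop
vertex -0.217 -3.933 2.413
vertex 0.242 -2.986 2.942
vertex 0.319 -4.043 3.455
endloop
endfacet
facet normal 0.524 -0.775 -0.352
outer loop
vertex -0.217 -3.933 2.413
vertex 0.319 -4.043 3.455
vertex -0.683 -4.625 3.244
endloop
endfacet
facet normal -0.112 -0.732 -0.672
outer loop
vertex -0.217 -3.933 2.413
vertex -0.683 -4.625 3.244
vertex -1.379 -3.927 2.6
endloop
endfacet
facet normal -0.159 -0.092 -0.983
outer loop
vertex -0.217 -3.933 2.413
vertex -1.379 -3.927 2.6
vertex -0.808 -2.915 2.413
endloop
endfacet
facet normal 0.448 0.260 -0.855
outer loop
vertex -0.217 -3.933 2.413
vertex -0.808 -2.915 2.413
vertex 0.242 -2.986 2.942
endloop
endfacet
facet normal 0.974 0.152 0.168
outer loop
vertex 0.319 -4.043 3.455
vertex 0.242 -2.986 2.942
vertex 0.059 -3.093 4.1
endloop
endfacet
facet normal 0.414 -0.840 0.351
outer loop
vertex -0.683 -4.625 3.244
vertex 0.319 -4.043 3.455
vertex -0.512 -4.105 4.287
endloop
endfacet
facet normal -0.616 -0.770 -0.168
outer loop
vertex -1.379 -3.927 2.6
vertex -0.683 -4.625 3.244
vertex -1.562 -4.034 3.758
endloop
endfacet
facet normal -0.692 0.266 -0.671
outer loop
vertex -0.808 -2.915 2.413
vertex -1.379 -3.927 2.6
vertex -1.639 -2.977 3.245
endloop
endfacet
facet normal 0.291 0.836 -0.465
outer loop
vertex 0.242 -2.986 2.942
vertex -0.808 -2.915 2.413
vertex -0.637 -2.395 3.456
endloop
endfacet

endsolid


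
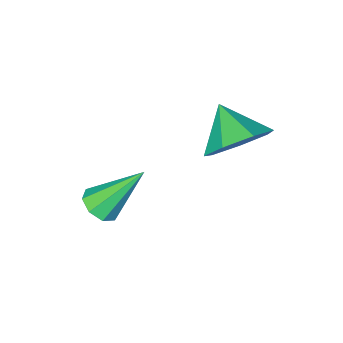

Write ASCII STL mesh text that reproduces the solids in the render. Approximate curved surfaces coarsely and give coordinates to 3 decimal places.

solid 
facet normal 0.533 -0.331 -0.779
outer loop
vertex 1.557 -0.517 -2.029
vertex 1.046 -0.773 -2.27
vertex 1.322 -0.22 -2.316
endloop
endfacet
facet normal 0.503 0.773 0.388
outer loop
vertex 1.557 -0.517 -2.029
vertex 1.322 -0.22 -2.316
vertex 0.034 -0.147 -0.79
endloop
endfacet
facet normal 0.532 -0.330 -0.779
outer loop
vertex 1.322 -0.22 -2.316
vertex 1.046 -0.773 -2.27
vertex 0.926 -0.247 -2.575
endloop
endfacet
facet normal -0.024 0.997 -0.068
outer loop
vertex 1.322 -0.22 -2.316
vertex 0.926 -0.247 -2.575
vertex 0.034 -0.147 -0.79
endloop
endfacet
facet normal 0.533 -0.330 -0.779
outer loop
vertex 0.926 -0.247 -2.575
vertex 1.046 -0.773 -2.27
vertex 0.6 -0.582 -2.656
endloop
endfacet
facet normal -0.627 0.695 -0.352
outer loop
vertex 0.926 -0.247 -2.575
vertex 0.6 -0.582 -2.656
vertex 0.034 -0.147 -0.79
endloop
endfacet
facet normal 0.533 -0.329 -0.779
outer loop
vertex 0.6 -0.582 -2.656
vertex 1.046 -0.773 -2.27
vertex 0.536 -1.029 -2.511
endloop
endfacet
facet normal -0.954 0.040 -0.298
outer loop
vertex 0.6 -0.582 -2.656
vertex 0.536 -1.029 -2.511
vertex 0.034 -0.147 -0.79
endloop
endfacet
facet normal 0.533 -0.329 -0.779
outer loop
vertex 0.536 -1.029 -2.511
vertex 1.046 -0.773 -2.27
vertex 0.77 -1.327 -2.225
endloop
endfacet
facet normal -0.812 -0.580 0.060
outer loop
vertex 0.536 -1.029 -2.511
vertex 0.77 -1.327 -2.225
vertex 0.034 -0.147 -0.79
endloop
endfacet
facet normal 0.533 -0.329 -0.780
outer loop
vertex 0.77 -1.327 -2.225
vertex 1.046 -0.773 -2.27
vertex 1.167 -1.3 -1.965
endloop
endfacet
facet normal -0.284 -0.807 0.518
outer loop
vertex 0.77 -1.327 -2.225
vertex 1.167 -1.3 -1.965
vertex 0.034 -0.147 -0.79
endloop
endfacet
facet normal 0.534 -0.328 -0.779
outer loop
vertex 1.167 -1.3 -1.965
vertex 1.046 -0.773 -2.27
vertex 1.492 -0.964 -1.884
endloop
endfacet
facet normal 0.320 -0.503 0.803
outer loop
vertex 1.167 -1.3 -1.965
vertex 1.492 -0.964 -1.884
vertex 0.034 -0.147 -0.79
endloop
endfacet
facet normal 0.533 -0.330 -0.779
outer loop
vertex 1.492 -0.964 -1.884
vertex 1.046 -0.773 -2.27
vertex 1.557 -0.517 -2.029
endloop
endfacet
facet normal 0.646 0.149 0.749
outer loop
vertex 1.492 -0.964 -1.884
vertex 1.557 -0.517 -2.029
vertex 0.034 -0.147 -0.79
endloop
endfacet
facet normal 0.080 0.820 -0.566
outer loop
vertex -0.899 1.253 0.636
vertex -1.888 1.428 0.749
vertex -1.121 1.749 1.323
endloop
endfacet
facet normal 0.746 -0.401 0.531
outer loop
vertex -0.899 1.253 0.636
vertex -1.121 1.749 1.323
vertex -1.992 0.352 1.491
endloop
endfacet
facet normal 0.080 0.821 -0.566
outer loop
vertex -1.121 1.749 1.323
vertex -1.888 1.428 0.749
vertex -1.92 2.003 1.579
endloop
endfacet
facet normal 0.286 -0.063 0.956
outer loop
vertex -1.121 1.749 1.323
vertex -1.92 2.003 1.579
vertex -1.992 0.352 1.491
endloop
endfacet
facet normal 0.080 0.821 -0.566
outer loop
vertex -1.92 2.003 1.579
vertex -1.888 1.428 0.749
vertex -2.695 1.824 1.21
endloop
endfacet
facet normal -0.424 -0.030 0.905
outer loop
vertex -1.92 2.003 1.579
vertex -2.695 1.824 1.21
vertex -1.992 0.352 1.491
endloop
endfacet
facet normal 0.079 0.820 -0.566
outer loop
vertex -2.695 1.824 1.21
vertex -1.888 1.428 0.749
vertex -2.861 1.346 0.494
endloop
endfacet
facet normal -0.849 -0.326 0.415
outer loop
vertex -2.695 1.824 1.21
vertex -2.861 1.346 0.494
vertex -1.992 0.352 1.491
endloop
endfacet
facet normal 0.079 0.821 -0.566
outer loop
vertex -2.861 1.346 0.494
vertex -1.888 1.428 0.749
vertex -2.295 0.93 -0.03
endloop
endfacet
facet normal -0.669 -0.729 -0.144
outer loop
vertex -2.861 1.346 0.494
vertex -2.295 0.93 -0.03
vertex -1.992 0.352 1.491
endloop
endfacet
facet normal 0.079 0.821 -0.566
outer loop
vertex -2.295 0.93 -0.03
vertex -1.888 1.428 0.749
vertex -1.422 0.889 0.033
endloop
endfacet
facet normal -0.019 -0.936 -0.352
outer loop
vertex -2.295 0.93 -0.03
vertex -1.422 0.889 0.033
vertex -1.992 0.352 1.491
endloop
endfacet
facet normal 0.081 0.821 -0.565
outer loop
vertex -1.422 0.889 0.033
vertex -1.888 1.428 0.749
vertex -0.899 1.253 0.636
endloop
endfacet
facet normal 0.610 -0.790 -0.052
outer loop
vertex -1.422 0.889 0.033
vertex -0.899 1.253 0.636
vertex -1.992 0.352 1.491
endloop
endfacet

endsolid
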